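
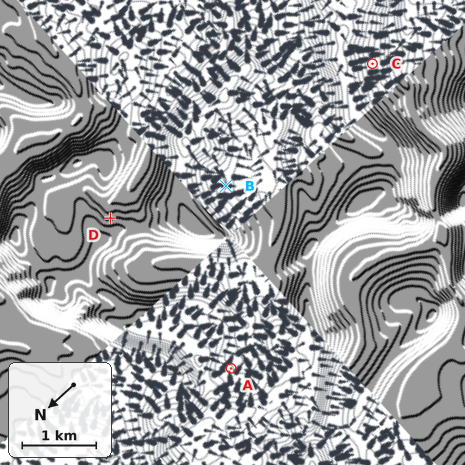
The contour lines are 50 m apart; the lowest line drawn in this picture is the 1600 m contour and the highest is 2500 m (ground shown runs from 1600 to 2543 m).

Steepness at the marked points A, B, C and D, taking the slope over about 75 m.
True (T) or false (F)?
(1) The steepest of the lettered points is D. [F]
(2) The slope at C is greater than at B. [T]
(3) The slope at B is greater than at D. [F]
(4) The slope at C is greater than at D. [T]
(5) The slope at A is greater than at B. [F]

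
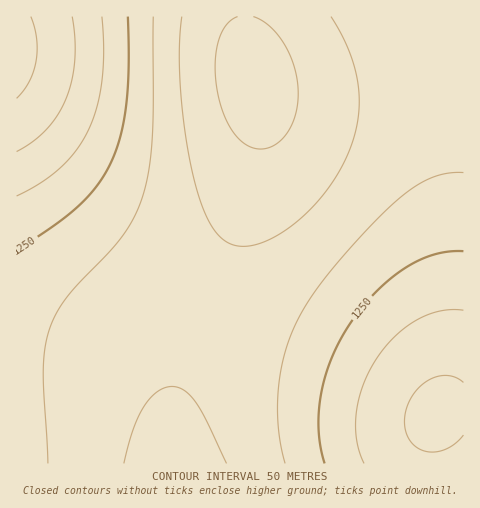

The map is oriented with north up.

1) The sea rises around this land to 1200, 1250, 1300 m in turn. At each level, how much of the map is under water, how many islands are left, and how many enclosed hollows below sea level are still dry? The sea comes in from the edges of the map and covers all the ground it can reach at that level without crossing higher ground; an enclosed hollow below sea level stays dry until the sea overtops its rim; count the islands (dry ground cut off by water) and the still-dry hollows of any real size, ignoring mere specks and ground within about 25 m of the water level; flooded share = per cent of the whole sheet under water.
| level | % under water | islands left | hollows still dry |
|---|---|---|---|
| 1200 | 60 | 0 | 0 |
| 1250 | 77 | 0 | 0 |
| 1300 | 87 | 0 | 0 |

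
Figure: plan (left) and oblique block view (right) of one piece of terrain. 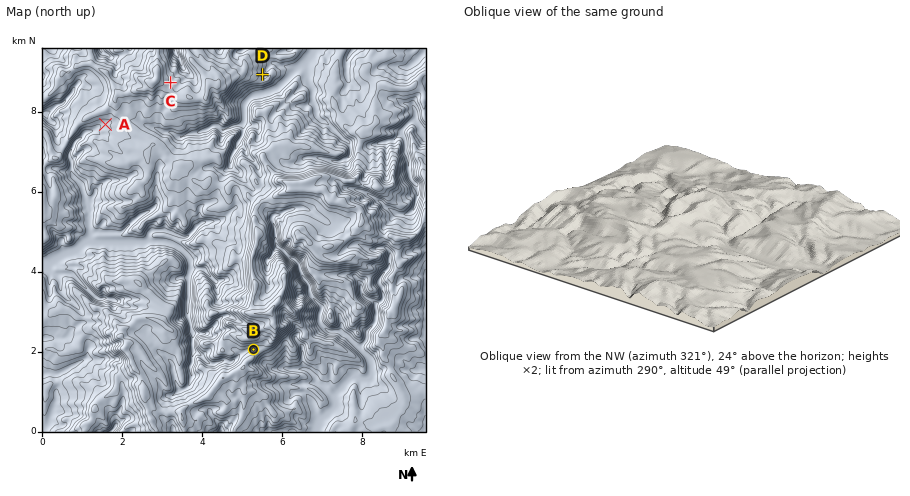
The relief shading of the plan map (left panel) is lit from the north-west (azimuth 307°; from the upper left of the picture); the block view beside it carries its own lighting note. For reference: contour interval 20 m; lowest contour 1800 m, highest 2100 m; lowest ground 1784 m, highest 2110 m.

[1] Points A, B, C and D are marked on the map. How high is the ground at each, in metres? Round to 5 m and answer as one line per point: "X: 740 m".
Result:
A: 1890 m
B: 1965 m
C: 1975 m
D: 1860 m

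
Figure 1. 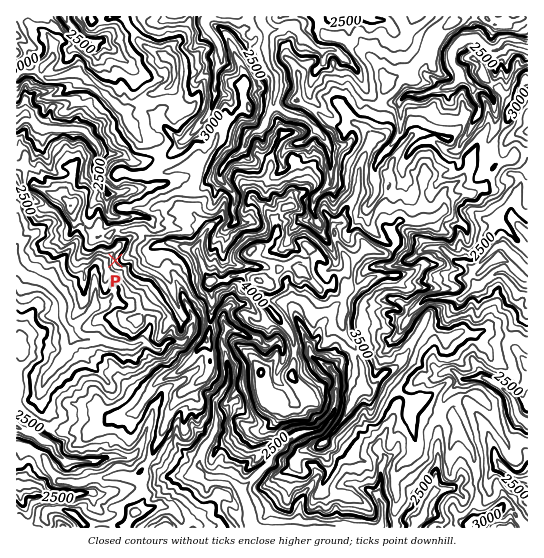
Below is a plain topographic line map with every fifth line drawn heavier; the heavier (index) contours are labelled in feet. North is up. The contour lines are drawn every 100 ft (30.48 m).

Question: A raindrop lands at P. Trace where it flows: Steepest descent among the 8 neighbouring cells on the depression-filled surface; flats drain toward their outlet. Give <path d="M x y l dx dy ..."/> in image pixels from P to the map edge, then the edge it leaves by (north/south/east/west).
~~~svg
<path d="M115 261l-10 0-10 8-1 2 0 36-21 22-3 0-4-4-4-7 0-13-4-10-11-10-8-4-6-2-4-2-3 0-5-6-4-1"/>
exit: west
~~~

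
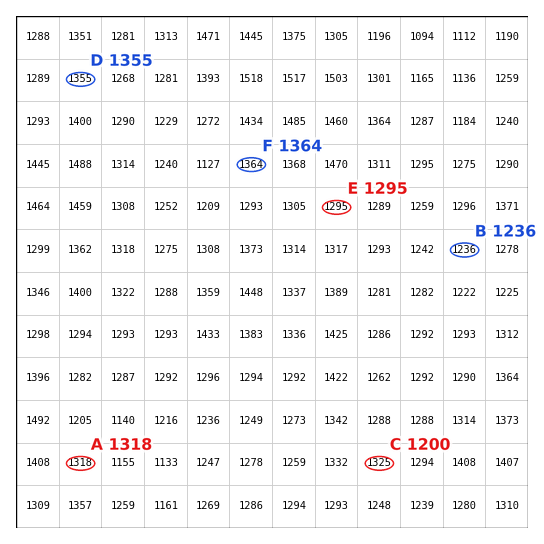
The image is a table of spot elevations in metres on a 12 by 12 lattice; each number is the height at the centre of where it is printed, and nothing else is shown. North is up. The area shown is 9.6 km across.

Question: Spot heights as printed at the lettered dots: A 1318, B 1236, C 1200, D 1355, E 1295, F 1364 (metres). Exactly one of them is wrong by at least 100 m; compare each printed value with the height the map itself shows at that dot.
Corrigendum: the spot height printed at C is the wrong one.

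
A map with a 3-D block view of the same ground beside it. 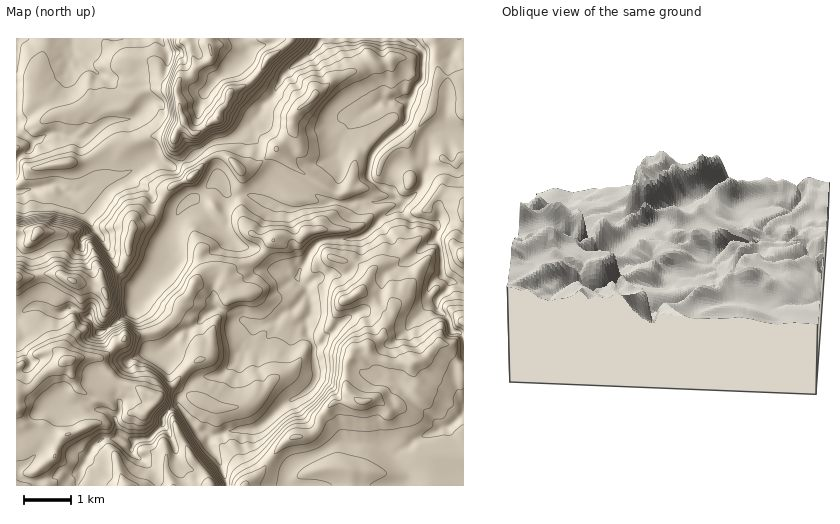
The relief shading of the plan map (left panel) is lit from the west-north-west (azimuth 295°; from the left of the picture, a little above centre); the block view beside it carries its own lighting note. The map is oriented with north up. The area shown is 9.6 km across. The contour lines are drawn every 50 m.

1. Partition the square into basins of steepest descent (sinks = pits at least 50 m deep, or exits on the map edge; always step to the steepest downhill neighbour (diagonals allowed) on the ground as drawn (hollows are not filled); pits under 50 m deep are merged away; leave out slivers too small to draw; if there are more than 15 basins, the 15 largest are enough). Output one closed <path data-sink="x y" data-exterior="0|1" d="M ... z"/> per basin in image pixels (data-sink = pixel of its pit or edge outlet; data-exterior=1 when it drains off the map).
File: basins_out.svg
<path data-sink="17 39" data-exterior="1" d="M207 38l-191 1 1 447 228 0 17-15 23-29 8-5 19-2 6-7 5-14 10-11 21-6 4 4 16-3 16 11 6-2 19-20 1-8-3-8 0-8 12-4 15-17 6 5 4 9 10 12 4 0-1-148-10 23-12-8-14-2-28 25-17 6-12 8-16-10-12-1-13-5-6-11-4-15-12 2-7 6-20-3-7 5-21-6-6-8-5-12-2-24 3-8 0-7-3-7-10-10-8-3-8 1-20 20-2-1-16-30 1-12 8-10-7-28 0-9 4-7 8-1 8-12 14-8 0-9z"/><path data-sink="337 39" data-exterior="1" d="M463 38l-171 0-5 7-19 13-18 24-20 11-4 11-6 6-4 10-21 14-12-11-7 10-1 12 17 31 17-18 8-3 12 3 10 10 3 7 0 7-3 8 3 29 6 11 7 5 18 5 7-5 20 3 7-6 12-2 4 15 6 11 13 5 12 1 16 10 12-8 17-6 28-25 14 2 12 8 11-24z"/><path data-sink="463 405" data-exterior="1" d="M441 342l-16 17-12 4 0 8 3 8-1 8-19 20-6 2-16-11-16 3-4-4-21 6-10 11-5 14-6 7-19 2-8 5-23 29-16 14 48 1 4-9 10-5 33-5 11 4 1 15 110 0 1-117-3-1-11-12-4-9z"/><path data-sink="242 58" data-exterior="0" d="M291 38l-83 0 3 20-14 8-8 12-8 1-4 7 4 26 5 14 9 8 21-14 4-10 6-6 4-11 20-11 18-24 19-13z"/>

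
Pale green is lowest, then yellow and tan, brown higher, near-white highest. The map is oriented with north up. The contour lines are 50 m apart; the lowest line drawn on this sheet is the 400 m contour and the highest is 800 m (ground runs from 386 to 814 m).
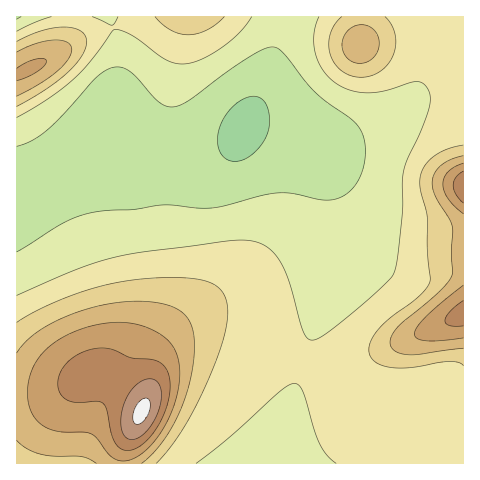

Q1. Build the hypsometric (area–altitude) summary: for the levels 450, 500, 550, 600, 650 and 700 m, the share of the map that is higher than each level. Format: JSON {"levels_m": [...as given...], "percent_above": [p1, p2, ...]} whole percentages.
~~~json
{"levels_m": [450, 500, 550, 600, 650, 700], "percent_above": [80, 55, 26, 17, 9, 4]}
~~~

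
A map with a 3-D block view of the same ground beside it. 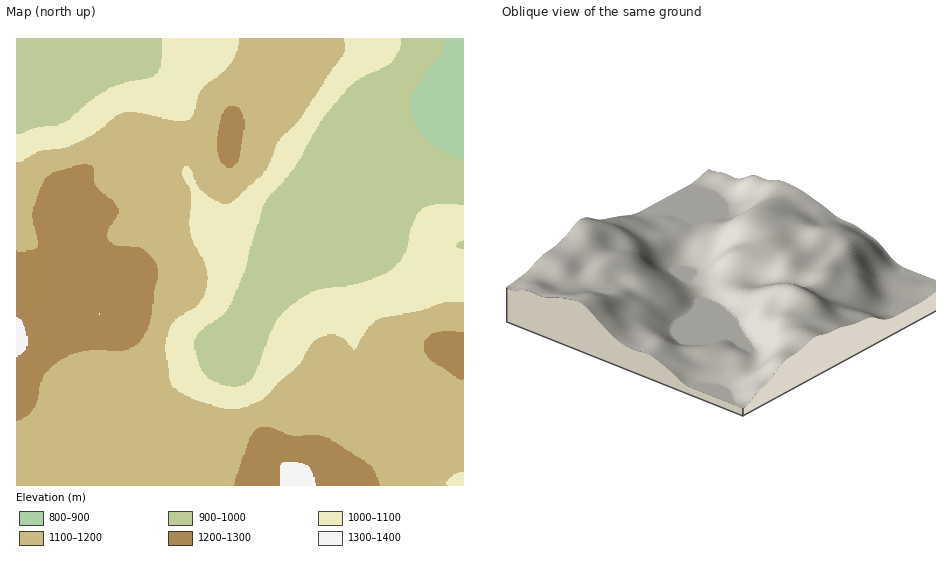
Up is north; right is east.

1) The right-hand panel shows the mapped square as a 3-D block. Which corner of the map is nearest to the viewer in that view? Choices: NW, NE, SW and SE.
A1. NE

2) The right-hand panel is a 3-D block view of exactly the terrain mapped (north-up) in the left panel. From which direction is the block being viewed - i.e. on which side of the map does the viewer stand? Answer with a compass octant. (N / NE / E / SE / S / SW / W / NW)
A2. NE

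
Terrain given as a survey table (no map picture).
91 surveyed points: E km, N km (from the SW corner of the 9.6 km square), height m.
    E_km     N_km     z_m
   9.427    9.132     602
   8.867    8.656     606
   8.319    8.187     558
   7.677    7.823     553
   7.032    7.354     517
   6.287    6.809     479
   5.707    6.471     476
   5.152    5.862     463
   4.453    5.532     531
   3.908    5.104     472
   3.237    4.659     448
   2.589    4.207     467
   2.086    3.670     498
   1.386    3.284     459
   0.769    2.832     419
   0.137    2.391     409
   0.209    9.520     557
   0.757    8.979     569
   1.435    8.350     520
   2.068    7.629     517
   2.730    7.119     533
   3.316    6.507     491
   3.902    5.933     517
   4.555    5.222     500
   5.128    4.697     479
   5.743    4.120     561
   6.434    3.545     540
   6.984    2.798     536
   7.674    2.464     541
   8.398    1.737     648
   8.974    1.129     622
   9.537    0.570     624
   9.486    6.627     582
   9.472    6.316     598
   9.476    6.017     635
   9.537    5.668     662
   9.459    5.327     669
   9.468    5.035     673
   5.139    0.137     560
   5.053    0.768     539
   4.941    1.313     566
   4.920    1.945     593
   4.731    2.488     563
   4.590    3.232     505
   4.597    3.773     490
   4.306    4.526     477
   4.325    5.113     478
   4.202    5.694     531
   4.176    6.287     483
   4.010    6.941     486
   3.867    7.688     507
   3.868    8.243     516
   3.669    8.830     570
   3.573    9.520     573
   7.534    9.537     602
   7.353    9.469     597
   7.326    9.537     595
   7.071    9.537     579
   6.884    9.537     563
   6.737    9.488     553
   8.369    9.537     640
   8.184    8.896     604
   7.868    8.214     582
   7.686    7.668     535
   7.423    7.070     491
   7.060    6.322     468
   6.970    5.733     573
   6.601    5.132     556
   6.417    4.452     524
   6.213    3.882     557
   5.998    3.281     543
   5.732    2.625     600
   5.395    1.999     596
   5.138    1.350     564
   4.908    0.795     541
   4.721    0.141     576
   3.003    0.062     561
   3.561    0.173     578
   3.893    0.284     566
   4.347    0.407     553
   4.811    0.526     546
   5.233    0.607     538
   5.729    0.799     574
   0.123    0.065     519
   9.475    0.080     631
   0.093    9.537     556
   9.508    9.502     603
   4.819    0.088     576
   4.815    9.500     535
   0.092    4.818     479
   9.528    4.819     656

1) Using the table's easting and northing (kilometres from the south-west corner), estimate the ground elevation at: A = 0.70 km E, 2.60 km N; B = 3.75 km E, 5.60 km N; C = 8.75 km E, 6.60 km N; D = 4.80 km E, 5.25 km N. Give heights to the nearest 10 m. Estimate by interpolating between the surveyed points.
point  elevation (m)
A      420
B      520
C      560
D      490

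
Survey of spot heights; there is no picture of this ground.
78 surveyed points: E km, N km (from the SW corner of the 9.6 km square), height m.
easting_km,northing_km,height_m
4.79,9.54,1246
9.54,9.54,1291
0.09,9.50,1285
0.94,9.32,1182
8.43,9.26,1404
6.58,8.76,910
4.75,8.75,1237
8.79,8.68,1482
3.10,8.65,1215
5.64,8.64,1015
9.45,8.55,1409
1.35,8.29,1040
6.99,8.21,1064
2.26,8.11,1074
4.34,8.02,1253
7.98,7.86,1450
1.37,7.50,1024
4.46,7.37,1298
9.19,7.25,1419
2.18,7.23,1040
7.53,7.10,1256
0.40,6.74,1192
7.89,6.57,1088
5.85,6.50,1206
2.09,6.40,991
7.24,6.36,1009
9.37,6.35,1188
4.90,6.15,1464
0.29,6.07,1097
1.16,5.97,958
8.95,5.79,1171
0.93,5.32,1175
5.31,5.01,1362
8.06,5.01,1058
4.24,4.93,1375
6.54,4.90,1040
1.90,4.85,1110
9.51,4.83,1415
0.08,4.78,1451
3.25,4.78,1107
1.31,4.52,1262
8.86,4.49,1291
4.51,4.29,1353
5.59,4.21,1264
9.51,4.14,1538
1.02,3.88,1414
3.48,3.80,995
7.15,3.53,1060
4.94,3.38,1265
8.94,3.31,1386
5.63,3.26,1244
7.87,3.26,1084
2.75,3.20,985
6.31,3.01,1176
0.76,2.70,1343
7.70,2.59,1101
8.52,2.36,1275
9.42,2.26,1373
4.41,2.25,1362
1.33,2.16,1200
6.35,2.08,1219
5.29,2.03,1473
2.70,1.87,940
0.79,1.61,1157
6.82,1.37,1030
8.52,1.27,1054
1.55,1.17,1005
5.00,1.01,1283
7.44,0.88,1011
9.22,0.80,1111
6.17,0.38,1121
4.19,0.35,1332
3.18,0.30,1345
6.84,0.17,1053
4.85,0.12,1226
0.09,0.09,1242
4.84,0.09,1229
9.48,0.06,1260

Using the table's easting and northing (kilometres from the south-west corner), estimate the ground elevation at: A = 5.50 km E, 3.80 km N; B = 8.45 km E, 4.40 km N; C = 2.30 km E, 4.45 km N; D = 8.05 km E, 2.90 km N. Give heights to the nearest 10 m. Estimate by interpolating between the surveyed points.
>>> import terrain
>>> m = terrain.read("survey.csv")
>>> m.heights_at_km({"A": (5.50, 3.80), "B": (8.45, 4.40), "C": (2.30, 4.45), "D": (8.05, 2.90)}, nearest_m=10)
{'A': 1240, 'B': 1130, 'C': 1020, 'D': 1170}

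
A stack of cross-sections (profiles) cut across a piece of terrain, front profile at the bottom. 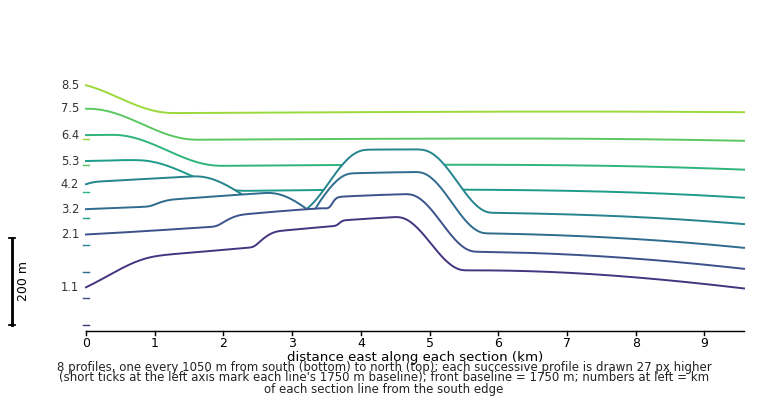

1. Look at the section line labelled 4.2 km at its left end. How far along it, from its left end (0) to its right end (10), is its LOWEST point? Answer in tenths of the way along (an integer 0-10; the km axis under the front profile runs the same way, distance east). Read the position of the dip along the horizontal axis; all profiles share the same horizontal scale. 10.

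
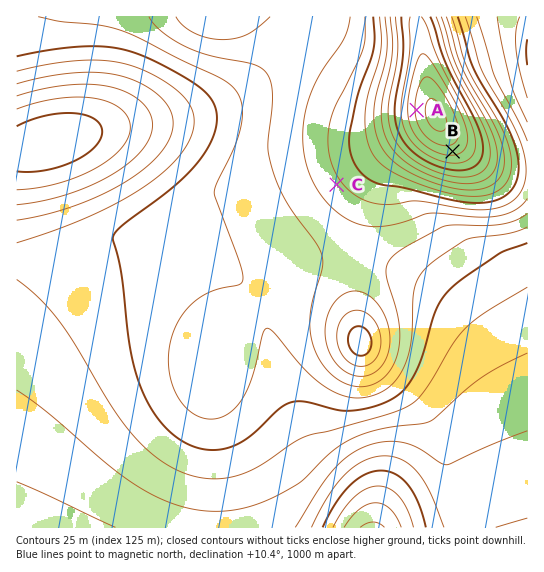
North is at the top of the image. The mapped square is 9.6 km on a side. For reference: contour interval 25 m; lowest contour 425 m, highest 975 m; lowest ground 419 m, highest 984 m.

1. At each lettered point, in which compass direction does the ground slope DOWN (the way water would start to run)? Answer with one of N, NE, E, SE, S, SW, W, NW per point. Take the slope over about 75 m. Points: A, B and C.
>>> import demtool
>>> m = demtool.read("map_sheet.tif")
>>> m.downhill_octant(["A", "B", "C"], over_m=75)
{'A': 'W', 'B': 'S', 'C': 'SW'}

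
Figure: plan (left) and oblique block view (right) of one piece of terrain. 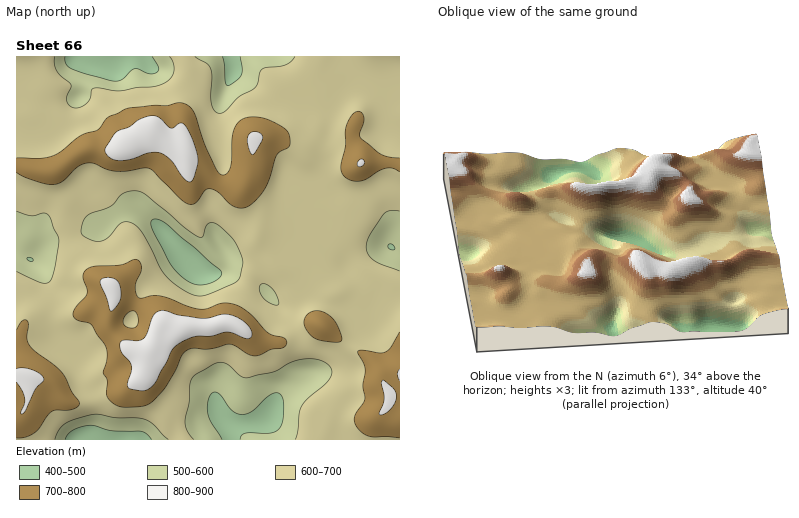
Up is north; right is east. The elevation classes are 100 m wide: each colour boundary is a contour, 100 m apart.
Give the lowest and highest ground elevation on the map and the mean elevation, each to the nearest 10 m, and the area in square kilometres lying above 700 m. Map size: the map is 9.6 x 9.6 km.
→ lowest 440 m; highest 850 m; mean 660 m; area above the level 23.6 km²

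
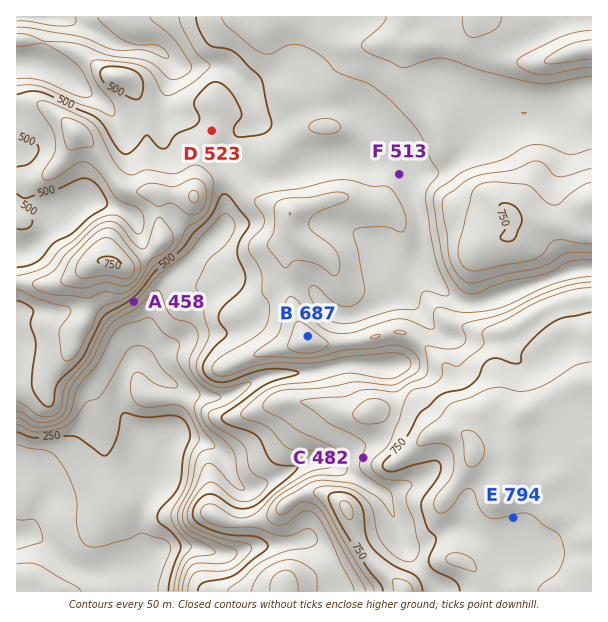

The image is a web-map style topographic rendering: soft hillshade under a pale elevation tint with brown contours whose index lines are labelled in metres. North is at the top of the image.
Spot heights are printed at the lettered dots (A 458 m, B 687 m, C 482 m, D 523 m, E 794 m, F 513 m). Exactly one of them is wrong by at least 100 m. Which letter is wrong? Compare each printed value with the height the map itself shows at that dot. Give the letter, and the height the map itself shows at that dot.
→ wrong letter C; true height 657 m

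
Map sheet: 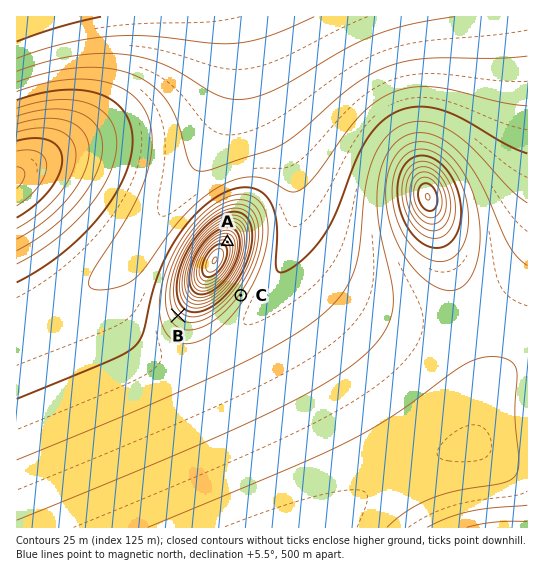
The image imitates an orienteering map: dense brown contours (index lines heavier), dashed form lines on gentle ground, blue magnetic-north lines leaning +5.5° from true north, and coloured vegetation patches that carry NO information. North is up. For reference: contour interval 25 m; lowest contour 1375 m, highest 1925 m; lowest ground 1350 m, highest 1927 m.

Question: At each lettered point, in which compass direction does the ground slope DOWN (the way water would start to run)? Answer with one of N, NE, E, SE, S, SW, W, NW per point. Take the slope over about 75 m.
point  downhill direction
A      NE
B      SW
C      SE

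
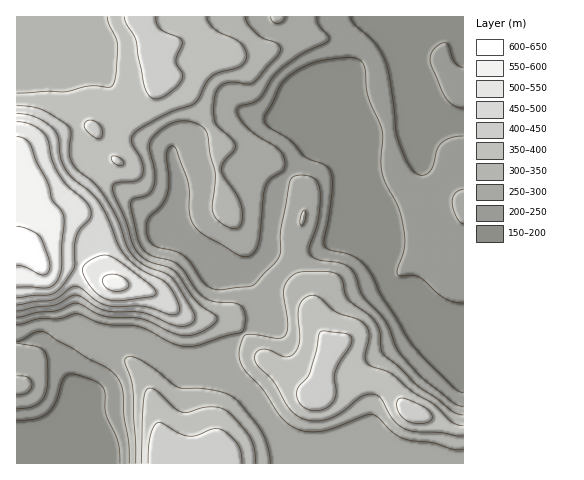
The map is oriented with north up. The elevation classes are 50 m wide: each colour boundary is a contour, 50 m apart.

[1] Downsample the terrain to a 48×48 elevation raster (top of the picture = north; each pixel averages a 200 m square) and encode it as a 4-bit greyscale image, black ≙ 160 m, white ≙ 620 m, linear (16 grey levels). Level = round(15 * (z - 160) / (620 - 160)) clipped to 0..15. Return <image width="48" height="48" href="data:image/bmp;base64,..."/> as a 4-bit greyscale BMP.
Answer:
<image width="48" height="48" href="data:image/bmp;base64,Qk32BAAAAAAAAHYAAAAoAAAAMAAAADAAAAABAAQAAAAAAIAEAAATCwAAEwsAABAAAAAAAAAAAAAAABEREQAiIiIAMzMzAERERABVVVUAZmZmAHd3dwCIiIgAmZmZAKqqqgC7u7sAzMzMAN3d3QDu7u4A////ABEREREREkaJmYiIiIZURERERERERERERBEREREREkaJmYiIiHZURERERERERERERREREREREkaJmIiIiHZURERERERERFVVVhEREREREkaIiHiIh2VEREVUREREVmZmZhERERERI0Z4d3d3dmVERWZmVURFZ4iHZiIhERERI0Z3dmZ3ZlREVnd3ZlVWeJiGVEMyERERI0Z3ZmZmVURFZ4iId2ZmeIdlM1RCERERI0ZmVVVVVERFZ4iIh3Znd3ZDIlVDIRESI1ZlVERERERWd4iIh3d3dlQyEVRDIREiNFVVREREREVmd4iIh3d3ZUMhEURDIiIzRFVURERERFZ3d3iIh3ZmVDIRETMzIjM0RFRERERERFZ3ZniIiHZVQyERETMzMzNERERERERERFZmVmeIiHZUMhERETMzMzRERERFVmZVRFVVVWeIiHdUMhEREUMzRERERERWd3dmVVRERWeIh3ZUIREREWVUVERVZmZ4mYd2ZVQzRWd3d2VDIREREYd3ZVZ4iIiaqYdmVUQzRWd2ZlQyEREREaqpl3iau7u7qXZUREM0RWdmVUMhEREREczMuZq83cy7qGVDMzM0RWZmVDIhERERIt3ty6vN3cu6l1QzMzM0RVVVVDIRERESIu7u3LvM3LqYdkMzMzMzRFVVRDIREREiIu/+3LvMy5hmVDMzMzMzNEQzMyERERIiIv/+3Lu7uoZEMzMzMzMzNEMiIRERESIiI//u3LqqqGQzMzMzM0MzNEMhERERESIiI/7u3LuqmGQzMzMzREMzNEMhERERESIiM+7u3Mu6l1MzMzNEVUQzNEQhERERESIiM+7t3Mu6hlMzMzRFVUQzNFQxERERESIiM93d3MupdkQzMzRFVUQzNEQyEREREiIjM93d3LuoZVRDMzRFVUQzM0QyEREREiIjM93dy6mHZlVUMzRFVEQzM0QyERERIiIiM93dyph3d2ZUMzRFVEQzMzMyERERIiIiI93cuYd3eHZUMzRFVERDMzIhERESIhESIt3cqHd4iHZTMzRFVEREMiERERESIhESIt3LqHd4h3ZDM0RVVURDMhERERERIRESIt3LqHeId2VEM0RVVUQzIRERERERIQARIsy6mIiId2ZURERVVEMiEREREREREQABEbupiIiId3ZlVEVVRDIREREREREREQAAEamYd3h3d3d3ZlVUQzIRERERERESEQAAEYh3d3d3d3eHd2ZUQzMhEREREREiEQABEWZmZnd2ZneIh3ZUREQyEREREREiEAARImZmZmZmZ3iIiHdlREQyEREREREiEAARImZmZmZmZ3iIiId2VVVDIREREREiEAEREVVVVVVmZ3iIiId3dmVUMhEREREhEAEREVVVVVVWZ3iIiIh3d2ZVQzIhERIhEAEREVVVVVVWZ3iIiIh3d2VVRDMyIiIRAAEREVVVVVVWZ4iIiId3dmVVREMzMiIRAAEREVVVVVVmZ4iIh3d2ZVVEREMzIiEQAAAREVVVVVVmeImId3dmVVRFVEMyIhEAAAAREQ=="/>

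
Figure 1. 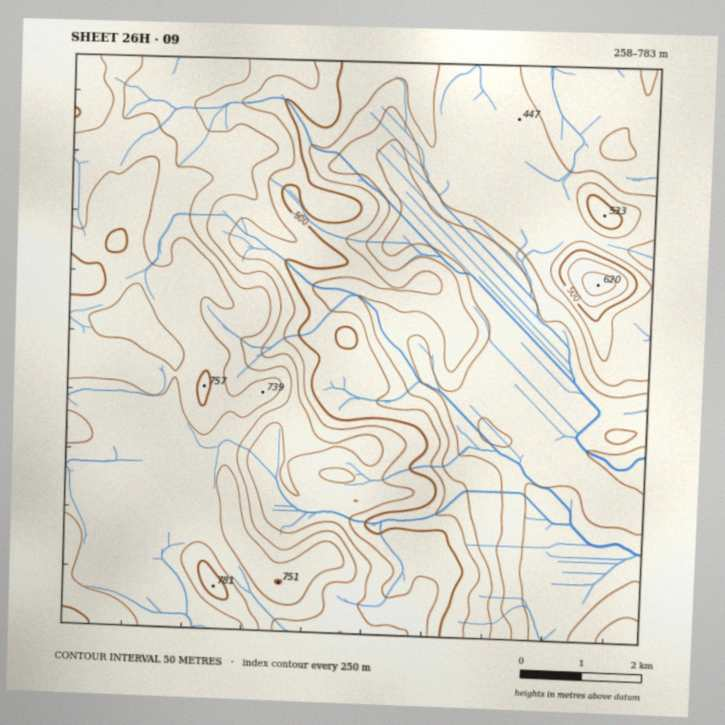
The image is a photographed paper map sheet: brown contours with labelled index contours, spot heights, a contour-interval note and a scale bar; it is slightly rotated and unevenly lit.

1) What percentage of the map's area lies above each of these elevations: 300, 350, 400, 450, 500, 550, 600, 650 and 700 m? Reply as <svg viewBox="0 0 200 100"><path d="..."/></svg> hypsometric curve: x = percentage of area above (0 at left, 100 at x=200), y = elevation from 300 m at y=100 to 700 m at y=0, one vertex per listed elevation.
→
<svg viewBox="0 0 200 100"><path d="M191 100l-24-12-20-13-27-13-16-12-14-12-16-13-15-13-35-12"/></svg>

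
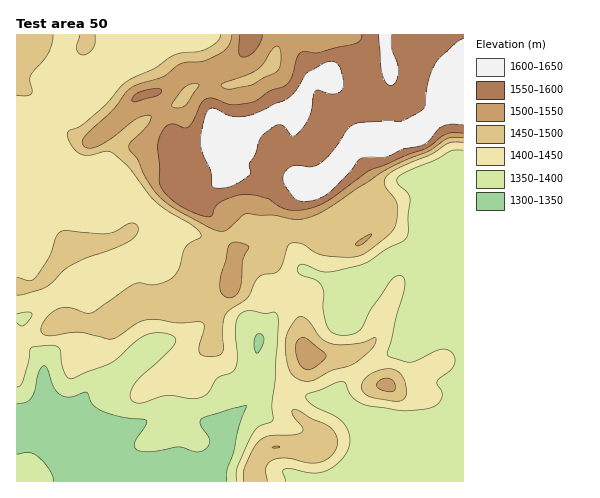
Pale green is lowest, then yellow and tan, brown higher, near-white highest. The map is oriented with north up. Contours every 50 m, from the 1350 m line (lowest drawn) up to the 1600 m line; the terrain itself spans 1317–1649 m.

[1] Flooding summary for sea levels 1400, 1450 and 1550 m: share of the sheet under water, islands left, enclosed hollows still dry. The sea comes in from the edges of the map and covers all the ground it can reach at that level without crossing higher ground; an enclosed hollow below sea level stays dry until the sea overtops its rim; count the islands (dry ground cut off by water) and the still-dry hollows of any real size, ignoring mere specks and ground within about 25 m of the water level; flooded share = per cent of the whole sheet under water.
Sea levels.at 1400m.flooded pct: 29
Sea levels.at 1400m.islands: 0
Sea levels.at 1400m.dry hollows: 0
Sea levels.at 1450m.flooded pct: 57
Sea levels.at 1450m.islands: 2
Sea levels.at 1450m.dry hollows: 0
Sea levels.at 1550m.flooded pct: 82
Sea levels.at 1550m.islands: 0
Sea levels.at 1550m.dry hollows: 0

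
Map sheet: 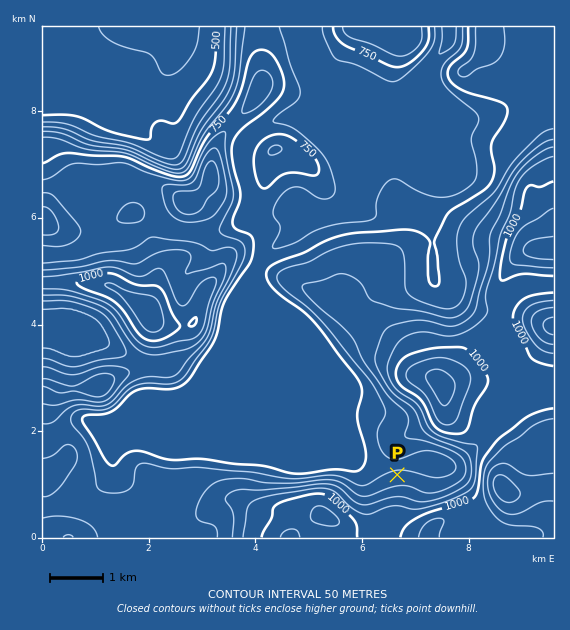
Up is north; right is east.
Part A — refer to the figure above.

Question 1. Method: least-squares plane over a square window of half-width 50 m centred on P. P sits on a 9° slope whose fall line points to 352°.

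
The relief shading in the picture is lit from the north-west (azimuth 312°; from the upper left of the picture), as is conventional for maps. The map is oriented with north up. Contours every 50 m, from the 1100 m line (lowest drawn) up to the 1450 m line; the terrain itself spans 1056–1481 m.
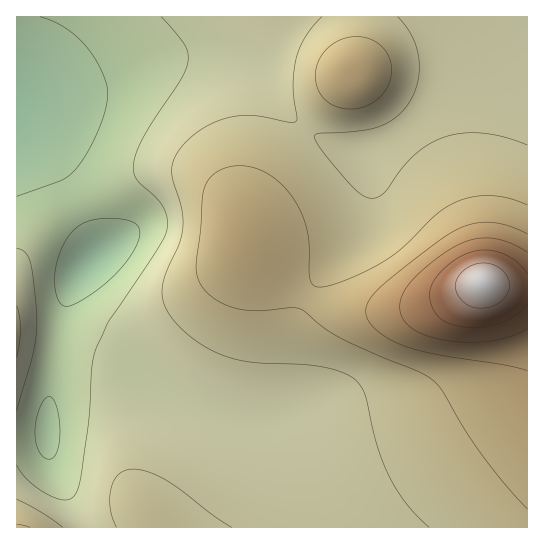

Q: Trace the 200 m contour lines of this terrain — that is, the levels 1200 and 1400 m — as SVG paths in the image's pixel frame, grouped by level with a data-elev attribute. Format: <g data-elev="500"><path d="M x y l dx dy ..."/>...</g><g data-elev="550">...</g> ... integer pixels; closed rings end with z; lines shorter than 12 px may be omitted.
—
<g data-elev="1200"><path d="M63 527l-21-14-25-14"/><path d="M232 527l-18-11-47-35-18-9-15-3-7 1-6 3-6 5-3 8-2 11 0 10 6 20"/><path d="M17 357l4-28-1-12-3-11"/><path d="M527 145l-20-7-20-4-18-1-18 2-17 6-17 12-15 15-16 23-7 5-5 2-7 0-13-10-32-38-6-9-1-6 4-2 34-1 25-5 17-9 13-13 6-11 3-11 2-12 0-12-3-12-4-10-6-11-8-9"/><path d="M322 17l-17 20-9 21-3 25 4 35-2 4-6 0-38-7-13 1-12 2-15 6-13 8-12 10-9 12-4 9-1 11 10 35 1 18-4 16-15 36-2 11 1 9 6 15 13 15 17 14 20 11 15 5 17 3 51 2 21 3 20 6 12 6 6 7 4 9 12 50 12 32 17 26 23 24"/></g><g data-elev="1400"><path d="M527 274l-10-12-13-8-14-4-15 1-16 6-15 12-11 13-3 13 3 14 7 9 11 6 15 3 19 0 18-5 14-8 10-11"/></g>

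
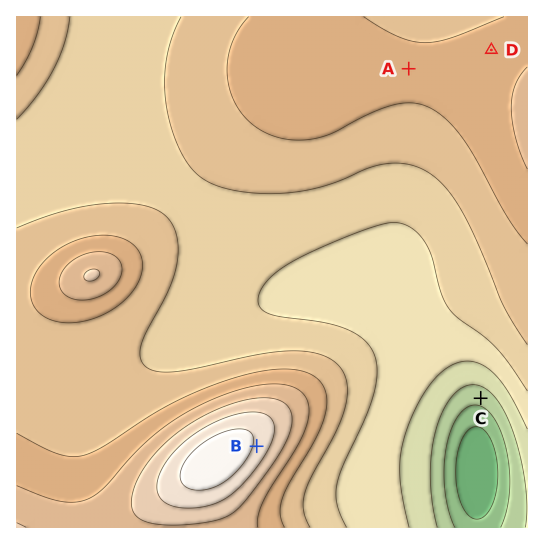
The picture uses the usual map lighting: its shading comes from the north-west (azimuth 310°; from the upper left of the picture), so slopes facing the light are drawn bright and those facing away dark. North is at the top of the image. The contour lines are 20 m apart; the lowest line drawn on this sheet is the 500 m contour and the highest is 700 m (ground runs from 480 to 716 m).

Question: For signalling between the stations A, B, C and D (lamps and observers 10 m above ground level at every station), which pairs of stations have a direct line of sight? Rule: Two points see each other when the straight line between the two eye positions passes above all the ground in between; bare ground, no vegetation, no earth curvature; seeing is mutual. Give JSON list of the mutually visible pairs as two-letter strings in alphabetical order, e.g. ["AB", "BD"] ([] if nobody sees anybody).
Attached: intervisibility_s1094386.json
["AB", "AD", "BC", "BD"]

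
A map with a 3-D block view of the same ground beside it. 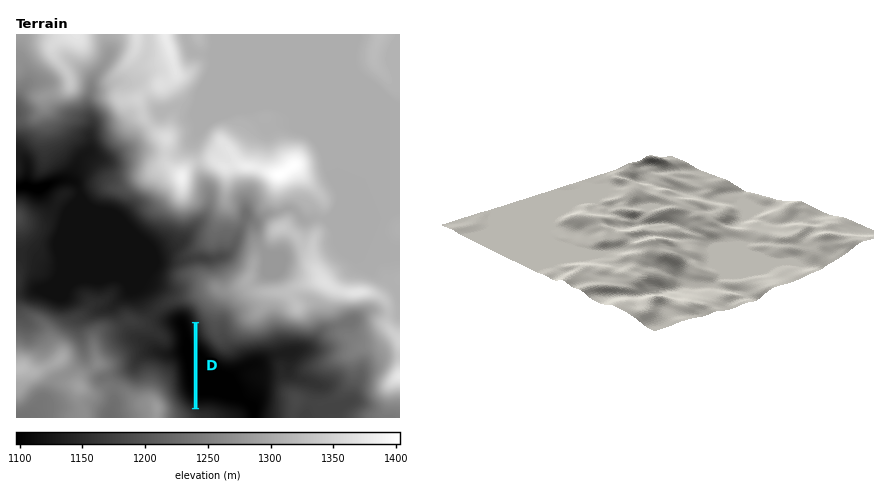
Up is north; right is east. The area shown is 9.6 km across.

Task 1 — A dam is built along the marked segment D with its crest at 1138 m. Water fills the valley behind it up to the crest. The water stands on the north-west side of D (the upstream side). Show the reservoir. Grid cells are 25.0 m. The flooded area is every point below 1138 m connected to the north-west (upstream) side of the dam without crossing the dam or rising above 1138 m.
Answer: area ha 134.9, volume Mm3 32.4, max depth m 39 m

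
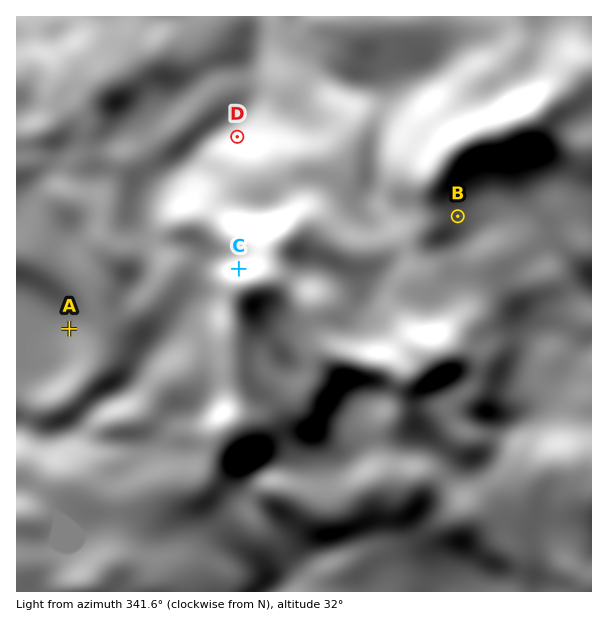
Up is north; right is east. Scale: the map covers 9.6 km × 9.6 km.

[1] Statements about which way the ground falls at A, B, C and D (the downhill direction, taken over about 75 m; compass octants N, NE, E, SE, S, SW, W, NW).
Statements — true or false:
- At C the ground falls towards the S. false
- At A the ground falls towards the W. true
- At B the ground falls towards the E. true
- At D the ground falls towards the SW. false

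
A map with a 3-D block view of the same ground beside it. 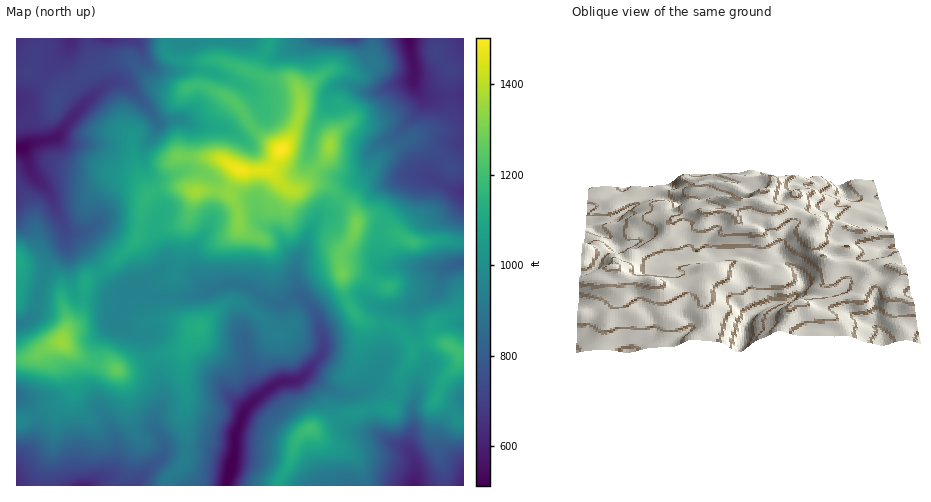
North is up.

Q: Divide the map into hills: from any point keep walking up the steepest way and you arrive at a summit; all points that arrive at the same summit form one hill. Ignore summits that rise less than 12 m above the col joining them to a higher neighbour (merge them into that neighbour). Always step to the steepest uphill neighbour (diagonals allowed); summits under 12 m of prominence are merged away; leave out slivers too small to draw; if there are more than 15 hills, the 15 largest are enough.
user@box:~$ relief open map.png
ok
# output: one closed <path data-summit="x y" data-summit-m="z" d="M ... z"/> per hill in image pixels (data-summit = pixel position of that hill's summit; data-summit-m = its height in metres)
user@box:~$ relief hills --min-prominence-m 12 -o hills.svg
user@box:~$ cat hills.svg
<path data-summit="280 149" data-summit-m="458" d="M409 38l-392 0-1 109 7 1 8 25 19 21 15 37 20 16 28 39 12 6 7 0 8-2 0-4 19-14 8-12-11-30 2-12 4-4 0-7-15-34 8 5 9 0 14-5 7-5 5-31 0-9-4-7 10 5 29 2 20 13 14 14 19 13 9 3 12-1 7-9 9-34 11-18 2-12 5-9 7-3 9 0 15 7 13 0 21-8 13-3 3-3 0-15z"/><path data-summit="62 342" data-summit-m="413" d="M67 233l-3 13-18 19-12 49-8 8-10 2 0 73 8 3 7 7 6 13 0 13-3 9-18 22 1 22 73 0 9-7 10-3 4-5 3-10 0-19-6-16-17-33-2-16 5-20 2-14 7-12 8-8 13-25 4-5-17-7-28-39z"/><path data-summit="199 327" data-summit-m="343" d="M235 283l-11 1-27 11-31 3-12 0-13-8-5 0-10 8-11 18 1 6 8 6 22 8 4 23 12 30 0 11-8 20 0 6 9 14 2 13 3-2 34 1 14 2 17 7 2-27 7-19 5-8 13-11-8-17-7-32-1-18 3-8 19-22-16-11z"/><path data-summit="241 170" data-summit-m="453" d="M421 94l1 10-7 10-19 21-22 13-2 4 0 14-2 4-13 9-28-3-7-4-14-16-3 7-6 7-15 0-19-11-33-28-7-3-29-2-8-4-2 1 4 5 0 9-4 16 0 13-2 3 18 3 21 14 30 14 3 4 3 17 21 14 15 22 2 6 20-45 16-10 22-24 14-10 10 0 12 4 14-2 27 1 0-7 8-11 13-11 11-3 0-49-39 0z"/><path data-summit="311 428" data-summit-m="365" d="M307 374l-12 7-12 0-6 2-30 24-12 27-1 21-8 30 187 1 3-19-4-13-6-5-27-13-21-2-10-4-6-8-5-11 0-18z"/><path data-summit="452 347" data-summit-m="366" d="M463 263l-9 1-9 5-8 22-7 6-19 9-18 3-3 3-4 18-1 25-17 30 8 1 22 9 15 10 1 21-5 24 7 17-2 19 50-1 0-17-22-16-4-10 7-21 19-17z"/><path data-summit="356 225" data-summit-m="396" d="M379 174l-10 0-14 10-22 24-16 10-20 42-2 14 6 21 11 13 6 10 7-7 23-12 15-2 5 3 0-9 5-11 8-10 5-2-6-3-2-5 0-23 4-15 13-18 11-21 5-5 10-2-16 0-14 2z"/><path data-summit="117 370" data-summit-m="386" d="M115 319l-17 24-7 43 22 46 3 10 0 19-6 13-11 5-8 7 45 0 7-12 21-21-1-13-9-14 0-6 8-20 0-11-12-30-4-23-22-8z"/><path data-summit="329 146" data-summit-m="415" d="M413 79l-36 13-13 0-15-7-9 0-7 3-5 9-2 12-7 9-7 16-3 18 1 8 12 12 11 5 24 2 7-3 8-10-1-8 3-10 22-13 25-29 1-9-8-13z"/><path data-summit="412 242" data-summit-m="360" d="M430 176l-19 2-8 9-8 17-10 13-7 20 0 23 4 7 9 1 16-2 9 2 30 0 18-5 0-70-15-6z"/><path data-summit="196 191" data-summit-m="417" d="M195 170l-10 0-21 8-9 0-6-3 13 32 0 7-4 4-2 12 11 28-6 13-21 15 4 6 7 5 15 1 26-2 15-5-14-23-1-11 20-39 4-36-5-5z"/><path data-summit="20 263" data-summit-m="335" d="M22 148l-6 0 1 176 9-2 8-8 12-49 18-19 2-8-1-9-8-15-4-13-5-11-17-17z"/><path data-summit="435 53" data-summit-m="217" d="M463 38l-54 1 5 24 0 21 9 11 41 0z"/>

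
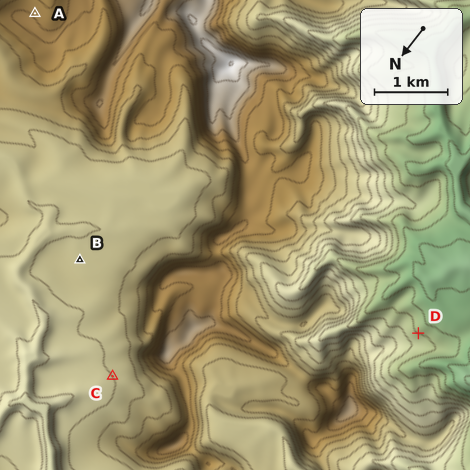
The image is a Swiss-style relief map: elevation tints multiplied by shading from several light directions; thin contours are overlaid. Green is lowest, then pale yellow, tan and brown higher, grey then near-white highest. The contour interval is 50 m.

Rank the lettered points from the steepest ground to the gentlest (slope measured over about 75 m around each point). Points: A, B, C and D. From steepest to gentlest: D A C B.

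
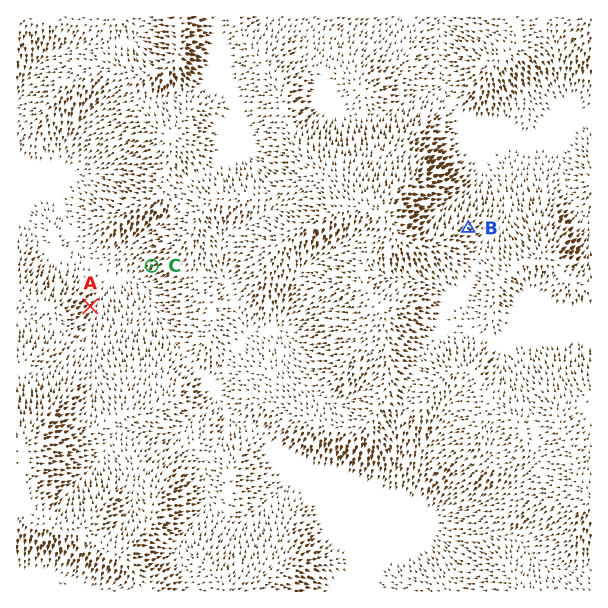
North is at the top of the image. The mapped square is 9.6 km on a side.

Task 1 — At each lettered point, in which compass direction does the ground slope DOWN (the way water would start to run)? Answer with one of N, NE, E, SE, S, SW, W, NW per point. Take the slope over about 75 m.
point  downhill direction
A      NE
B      NE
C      SW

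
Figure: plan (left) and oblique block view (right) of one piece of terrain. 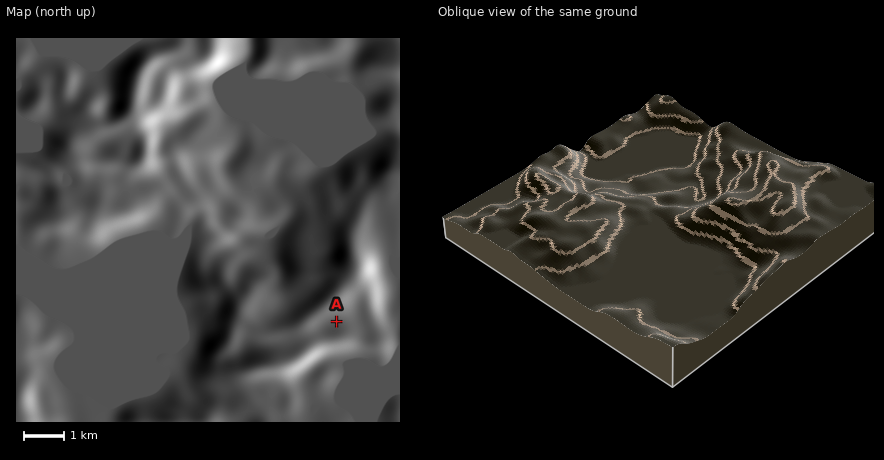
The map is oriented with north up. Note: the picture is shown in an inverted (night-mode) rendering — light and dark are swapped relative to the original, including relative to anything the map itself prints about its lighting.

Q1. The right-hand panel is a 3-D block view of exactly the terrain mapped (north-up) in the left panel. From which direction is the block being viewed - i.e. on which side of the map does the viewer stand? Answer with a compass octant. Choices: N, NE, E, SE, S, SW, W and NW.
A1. SW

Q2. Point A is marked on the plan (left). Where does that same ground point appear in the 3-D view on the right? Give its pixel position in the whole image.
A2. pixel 789 173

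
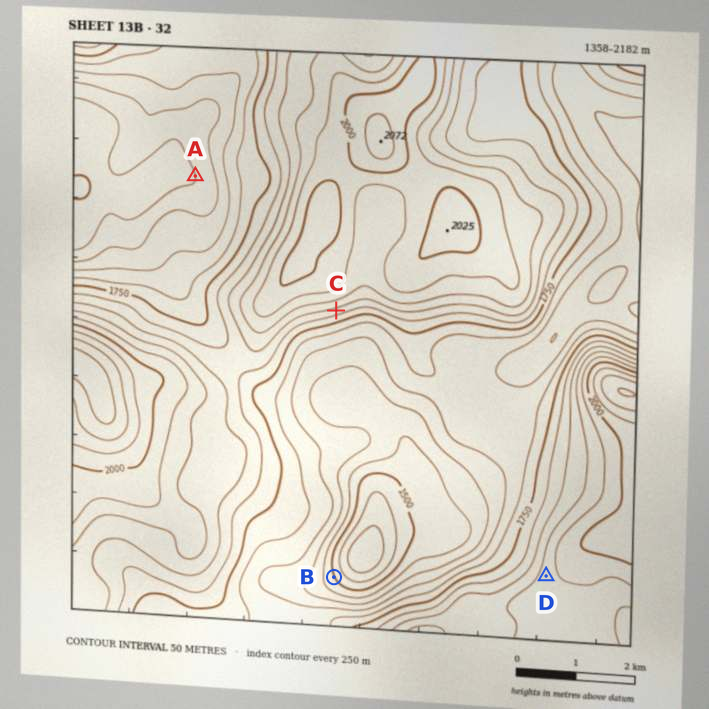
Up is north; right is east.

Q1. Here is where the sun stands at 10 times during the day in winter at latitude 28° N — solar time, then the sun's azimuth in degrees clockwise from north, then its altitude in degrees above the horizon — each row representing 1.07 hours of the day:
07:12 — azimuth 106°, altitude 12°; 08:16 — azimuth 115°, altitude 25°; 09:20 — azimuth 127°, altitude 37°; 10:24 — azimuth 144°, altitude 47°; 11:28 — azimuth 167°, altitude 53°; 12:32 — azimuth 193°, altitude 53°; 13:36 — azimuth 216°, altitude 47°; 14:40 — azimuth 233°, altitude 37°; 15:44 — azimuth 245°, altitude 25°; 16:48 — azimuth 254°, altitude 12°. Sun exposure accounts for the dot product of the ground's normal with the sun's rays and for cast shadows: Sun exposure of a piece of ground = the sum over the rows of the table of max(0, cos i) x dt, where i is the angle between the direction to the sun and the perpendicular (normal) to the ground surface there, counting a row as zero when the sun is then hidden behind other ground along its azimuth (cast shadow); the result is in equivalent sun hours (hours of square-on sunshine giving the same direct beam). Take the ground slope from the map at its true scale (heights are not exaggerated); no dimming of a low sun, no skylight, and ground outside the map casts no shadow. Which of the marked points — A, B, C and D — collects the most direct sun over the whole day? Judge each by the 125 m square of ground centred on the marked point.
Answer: C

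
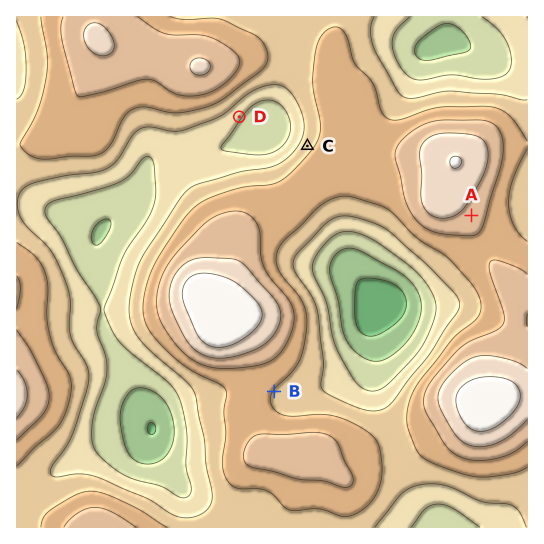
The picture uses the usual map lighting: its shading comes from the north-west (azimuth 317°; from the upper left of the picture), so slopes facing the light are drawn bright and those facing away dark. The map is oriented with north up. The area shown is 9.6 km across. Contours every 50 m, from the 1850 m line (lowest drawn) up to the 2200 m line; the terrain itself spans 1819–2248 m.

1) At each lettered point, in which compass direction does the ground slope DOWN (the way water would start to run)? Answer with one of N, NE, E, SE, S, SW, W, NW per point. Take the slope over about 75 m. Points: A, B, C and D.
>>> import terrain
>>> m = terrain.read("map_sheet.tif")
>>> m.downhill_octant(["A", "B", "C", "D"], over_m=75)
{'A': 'SE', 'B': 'SE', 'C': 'NW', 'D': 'SE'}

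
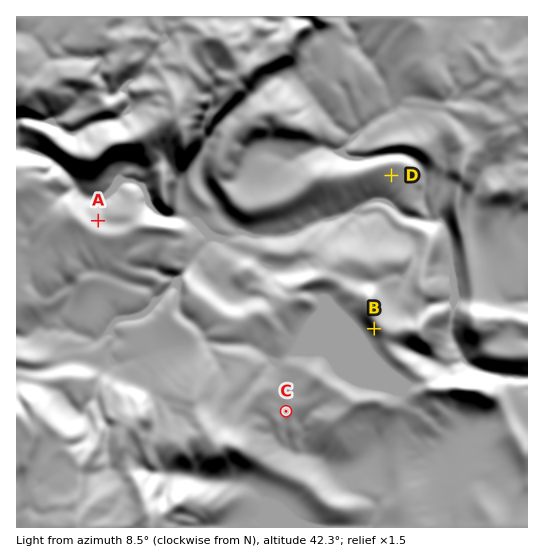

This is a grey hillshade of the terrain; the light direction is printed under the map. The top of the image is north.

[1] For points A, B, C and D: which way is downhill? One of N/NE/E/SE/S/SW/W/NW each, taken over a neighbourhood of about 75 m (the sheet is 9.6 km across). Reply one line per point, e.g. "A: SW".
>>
A: NE
B: SW
C: SW
D: S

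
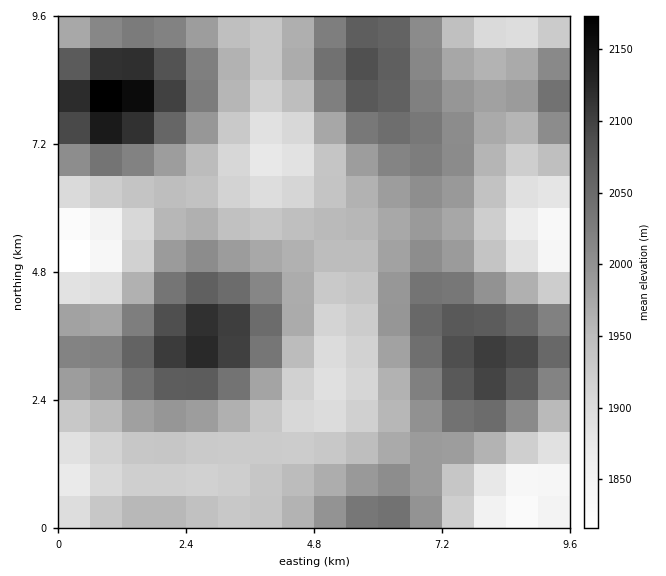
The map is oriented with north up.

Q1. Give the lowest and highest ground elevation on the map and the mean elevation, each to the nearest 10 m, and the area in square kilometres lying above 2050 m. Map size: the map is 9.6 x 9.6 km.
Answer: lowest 1800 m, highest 2180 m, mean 1980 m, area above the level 15.3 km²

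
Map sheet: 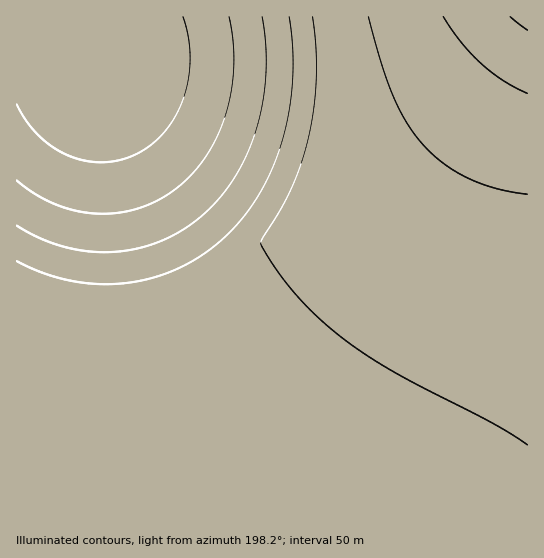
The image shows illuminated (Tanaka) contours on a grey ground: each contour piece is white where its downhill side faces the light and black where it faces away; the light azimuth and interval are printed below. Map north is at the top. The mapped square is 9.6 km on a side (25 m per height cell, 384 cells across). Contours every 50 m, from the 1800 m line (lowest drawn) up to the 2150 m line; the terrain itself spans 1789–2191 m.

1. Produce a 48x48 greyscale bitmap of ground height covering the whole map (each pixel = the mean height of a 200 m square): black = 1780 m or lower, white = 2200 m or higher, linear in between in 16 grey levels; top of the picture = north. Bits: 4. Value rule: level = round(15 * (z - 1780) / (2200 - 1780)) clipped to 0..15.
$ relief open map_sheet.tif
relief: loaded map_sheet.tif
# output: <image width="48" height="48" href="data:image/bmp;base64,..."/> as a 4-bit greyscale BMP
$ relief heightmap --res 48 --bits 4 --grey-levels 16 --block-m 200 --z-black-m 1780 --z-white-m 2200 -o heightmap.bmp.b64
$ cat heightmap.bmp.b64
<image width="48" height="48" href="data:image/bmp;base64,Qk32BAAAAAAAAHYAAAAoAAAAMAAAADAAAAABAAQAAAAAAIAEAAATCwAAEwsAABAAAAAAAAAAAAAAABEREQAiIiIAMzMzAERERABVVVUAZmZmAHd3dwCIiIgAmZmZAKqqqgC7u7sAzMzMAN3d3QDu7u4A////AHd3d3d3d3d3d3d3d3d3d3ZmZmZmZmZmZnd3d3d3d3d3d3d3d3d3d3ZmZmZmZmZmZnd3d3d3d3d3d3d3d3d3d2ZmZmZmZmZmZnd3d3d3d3d3d3d3d3d3d2ZmZmZmZmZmZnd3d3d3d3d3d3d3d3d3dmZmZmZmZmZmZnd3d3d3d3d3d3d3d3d3ZmZmZmZmZmZmZnd3d3d3d3d3d3d3d3d2ZmZmZmZmZmZmZnd3d3d3d3d3d3d3d3dmZmZmZmZmZmZmZnd3d3d3d3d3d3d3d3dmZmZmZmZmZmZmZnd3d3d3d3d3d3d3d3ZmZmZmZmZmZmZmZnd3d3d3d3d3d3d3d2ZmZmZmZmZmZmZmZnd3d3d3d3d3d3d3dmZmZmZmZmZmZmZmZnd3d3d3d3d3d3d3ZmZmZmZmZmZmZmZmZnd3d3d3d3d3d3d3ZmZmZmZmZmZmZmZmZnd3d3d3d3d3d3d2ZmZmZmZmZmZmZmZmZnd3d3d3d3d3d3dmZmZmZmZmZmZmZmZmZnd3d3d3d3d3d3dmZmZmZmZmZmZmZmZmZnd3d3d3d3d3d3ZmZmZmZmZmZmZmZmZmZnd3d3d3d3d3d2ZmZmZmZmZmZmZmZmZmZnd3d3d3d3d3d2ZmZmZmZmZmZmZmZmZmZnd3d3d3d3d3dmZmZmZmZmZmZmZmZmZmVXd3d3d3d3d3dmZmZmZmZmZmZmZmZVVVVXd3d4iIh3d3dmZmZmZmZmZmZmZlVVVVVXeIiIiIiIiHd2ZmZmZmZmZmZlVVVVVVVYiImZmZmZiIh3ZmZmZmZmZmZVVVVVVVVYmZmZmZmZmYiHd2ZmZmZmZlVVVVVVVVVZmaqqqqqqmZmIh3ZmZmZmZVVVVVVVVVVZqqqqq6qqqpmYiHZmZmZmVVVVVVVVVVVaqru7u7u7qqqZiHdmZmZlVVVVVVVVVVVau7u7u7u7u6qpmId2ZmZlVVVVVVVVVVVbu7zMzMzLu7qqmYh3ZmZVVVVVVVVVVERLvMzMzMzMy7uqqZh3ZmVVVVVVVVVERERMzMzd3d3MzMu6qpiHdmVVVVVVVVRERERMzN3d3d3dzMy7qpmHdmVVVVVVVERERERMzd3d3d3d3My7uqmIdmVVVVVVRERERERM3d3e7u3d3czLuqmYd2VVVVVURERERERN3d7u7u7t3dzMu6mYh2VVVVVUREREREQ93e7u7u7u3d3Mu6qYh2VVVVVEREREQzM93u7u7u7u7d3Mu6qZh2VVVVVEREREMzM97u7u7u7u7d3My7qZh2ZVVVRERERDMzM97u7u7u7u7t3cy7qZh3ZVVVREREQzMzM+7u7v//7u7t3cy7qph3ZVVVREREMzMzIu7u7///7u7t3cy7qph3ZVVURERDMzMyIu7u7////u7t3cy7qph3ZVVURERDMzMiIu7u7////u7t3cy7qph3ZVVUREQzMzIiIe7u7////u7t3cy7qph3ZVVUREMzMyIiEe7u7///7u7t3cy7qph2ZVVEREMzMiIhEe7u7u/+7u7t3cy7qZh2ZVVEREMzIiIREQ=="/>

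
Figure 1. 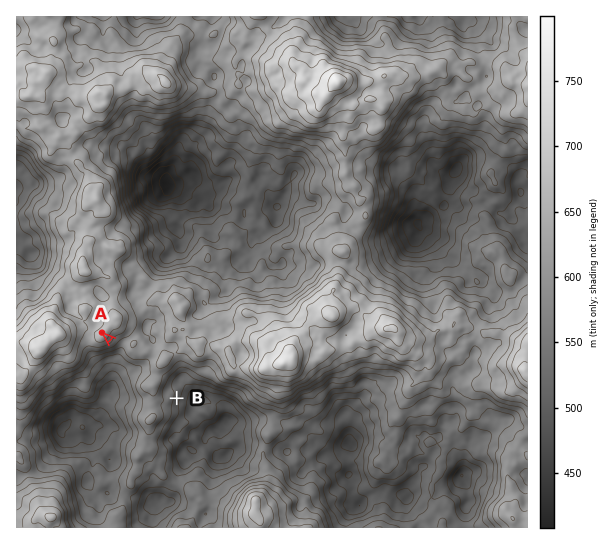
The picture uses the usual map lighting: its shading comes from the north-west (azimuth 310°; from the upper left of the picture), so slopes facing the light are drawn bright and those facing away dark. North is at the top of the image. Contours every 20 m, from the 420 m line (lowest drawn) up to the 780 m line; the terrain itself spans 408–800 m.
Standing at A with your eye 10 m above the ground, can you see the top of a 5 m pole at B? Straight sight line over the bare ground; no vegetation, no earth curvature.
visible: false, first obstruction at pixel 151 375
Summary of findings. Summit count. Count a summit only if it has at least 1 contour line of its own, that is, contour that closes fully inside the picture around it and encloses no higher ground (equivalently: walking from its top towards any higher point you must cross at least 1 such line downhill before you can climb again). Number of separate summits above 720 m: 6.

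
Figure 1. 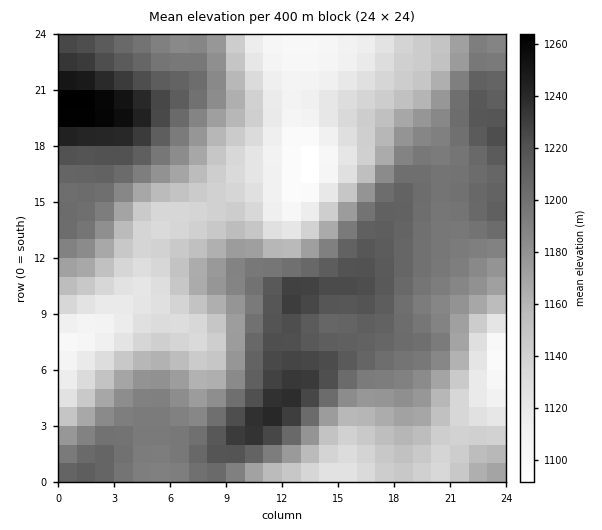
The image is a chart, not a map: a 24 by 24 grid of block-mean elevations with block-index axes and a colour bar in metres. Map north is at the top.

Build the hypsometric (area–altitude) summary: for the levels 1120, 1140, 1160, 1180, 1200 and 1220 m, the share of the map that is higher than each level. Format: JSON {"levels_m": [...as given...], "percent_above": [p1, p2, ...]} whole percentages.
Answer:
{"levels_m": [1120, 1140, 1160, 1180, 1200, 1220], "percent_above": [89, 76, 62, 50, 30, 11]}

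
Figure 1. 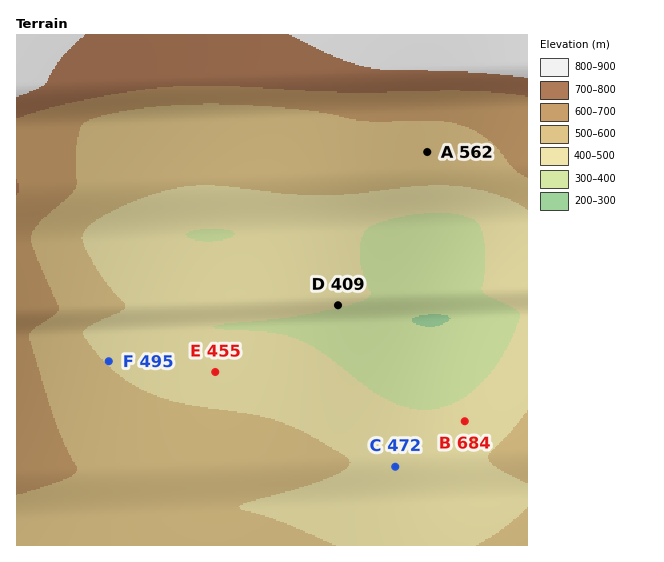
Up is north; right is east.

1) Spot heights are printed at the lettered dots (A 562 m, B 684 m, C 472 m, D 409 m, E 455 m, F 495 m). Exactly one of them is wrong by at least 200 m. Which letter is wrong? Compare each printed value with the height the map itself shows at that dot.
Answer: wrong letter B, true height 434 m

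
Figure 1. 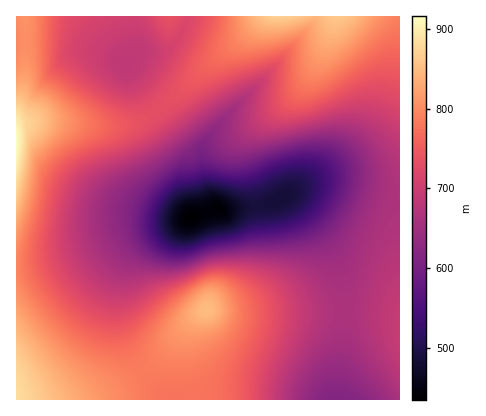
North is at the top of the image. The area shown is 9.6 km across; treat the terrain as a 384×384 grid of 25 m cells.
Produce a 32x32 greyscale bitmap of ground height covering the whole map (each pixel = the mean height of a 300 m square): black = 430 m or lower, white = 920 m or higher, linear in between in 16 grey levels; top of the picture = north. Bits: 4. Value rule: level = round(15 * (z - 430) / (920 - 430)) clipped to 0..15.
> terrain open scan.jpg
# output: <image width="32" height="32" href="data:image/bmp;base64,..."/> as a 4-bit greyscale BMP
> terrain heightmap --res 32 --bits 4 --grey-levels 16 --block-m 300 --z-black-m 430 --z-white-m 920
<image width="32" height="32" href="data:image/bmp;base64,Qk12AgAAAAAAAHYAAAAoAAAAIAAAACAAAAABAAQAAAAAAAACAAATCwAAEwsAABAAAAAAAAAAAAAAABEREQAiIiIAMzMzAERERABVVVUAZmZmAHd3dwCIiIgAmZmZAKqqqgC7u7sAzMzMAN3d3QDu7u4A////AO3dzMy7u7u7uqmYd2ZmZnft3czLu7u7u7qpmIdmZmd33dzMu7u7u7u6qpiHdmZ3eN3My7u7u7u7u6qZiHd3d3jczLu6qru7u7uqmYh3d3eI3Mu6qqqrvMzLuqmYh3d3iMy7qqmaq7zMzLqpmId3eIjLuqmZmZq7zdy6qZiHd3iIu6qZmIiZq8zMuqmYh3d3iLupmYiIiJmry6qZiId3d4i6qZiHd3d4iaqZmIh3d3eIupmId3dmVWeIiId3d3d3eLqZiHdmVUNEVWZmZmZnd3e6mYh3ZlQyIjNERVVWZnd3yqmHdmZTIQERIzM0RWZ3d8uph3ZmUyEAARIiIzRWZ3fLqYh3ZlQxERESIiI0VWd326mId2ZVQyIiIiIiI0Vnd9yqmId2ZVRDNEQzIjNFZnfsupmIh3ZlVVVVRDM0RWZ37LuqmZiHdmVmZmVURFVneO3LuqqZmIdmZnd3ZmZmd3jt3LuqqZmId2d4iId3d3eI7dy7qqmZmYd3eImZiIiIiN3Mu6qZmZmYh3iJqqmZiJncy6qZmZmZmZiIiaqqqZmZzLqpmIiJmaqZmImru6qpmcuqmYiIiJmqqqmZq7u7qqq7qZmIiIiZmqq6qqvMy7qqu6mZiIiImZqru7u7zMy7urupmYiIiJmaq7zMzMzcy7u7qpmZiImZmau83d3N3cy7"/>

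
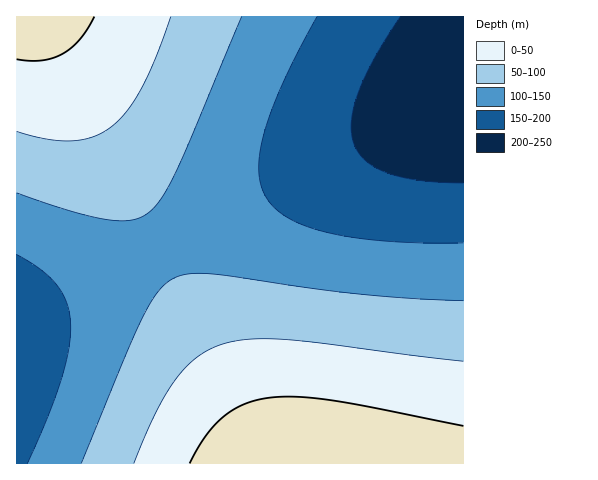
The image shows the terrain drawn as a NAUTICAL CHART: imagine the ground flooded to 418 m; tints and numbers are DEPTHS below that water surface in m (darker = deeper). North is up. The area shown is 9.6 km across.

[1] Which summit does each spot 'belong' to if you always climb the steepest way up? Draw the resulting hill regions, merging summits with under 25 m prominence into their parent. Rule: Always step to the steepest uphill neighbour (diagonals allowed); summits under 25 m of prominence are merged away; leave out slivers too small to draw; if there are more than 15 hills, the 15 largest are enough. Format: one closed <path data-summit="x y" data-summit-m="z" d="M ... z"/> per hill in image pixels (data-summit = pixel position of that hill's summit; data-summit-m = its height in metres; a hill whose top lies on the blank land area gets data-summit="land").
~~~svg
<path data-summit="land" d="M463 93l-446 226-1 144 447 1z"/><path data-summit="land" d="M463 16l-446 0-1 303 445-224 3-3z"/>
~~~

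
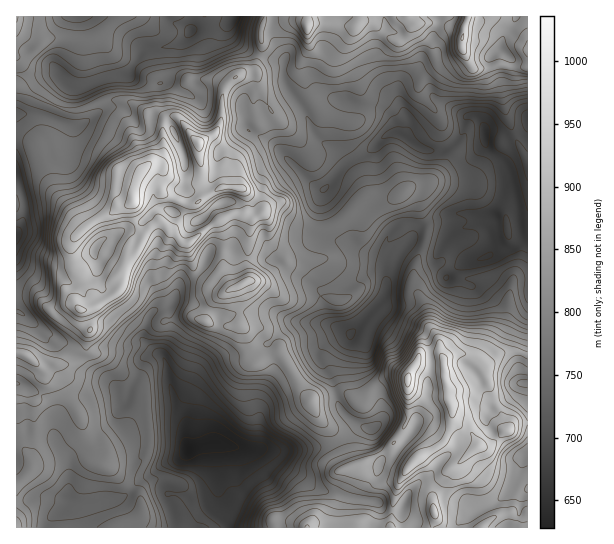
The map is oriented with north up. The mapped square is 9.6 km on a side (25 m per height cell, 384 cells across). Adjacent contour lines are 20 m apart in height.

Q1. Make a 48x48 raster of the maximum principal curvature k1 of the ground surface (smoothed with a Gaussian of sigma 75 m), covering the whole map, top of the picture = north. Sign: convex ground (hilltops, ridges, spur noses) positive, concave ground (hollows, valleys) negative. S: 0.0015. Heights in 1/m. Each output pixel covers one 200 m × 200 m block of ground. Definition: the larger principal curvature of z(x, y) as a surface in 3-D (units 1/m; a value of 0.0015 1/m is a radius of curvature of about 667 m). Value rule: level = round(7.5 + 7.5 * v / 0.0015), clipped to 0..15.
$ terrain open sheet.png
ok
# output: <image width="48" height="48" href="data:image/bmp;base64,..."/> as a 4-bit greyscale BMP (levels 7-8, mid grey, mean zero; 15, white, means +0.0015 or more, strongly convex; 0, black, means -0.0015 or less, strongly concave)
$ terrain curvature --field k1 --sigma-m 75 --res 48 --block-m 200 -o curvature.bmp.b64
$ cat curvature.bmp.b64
<image width="48" height="48" href="data:image/bmp;base64,Qk32BAAAAAAAAHYAAAAoAAAAMAAAADAAAAABAAQAAAAAAIAEAAATCwAAEwsAABAAAAAAAAAAAAAAABEREQAiIiIAMzMzAERERABVVVUAZmZmAHd3dwCIiIgAmZmZAKqqqgC7u7sAzMzMAN3d3QDu7u4A////AKl4h3iZmbmIioiJrbq9qqu7qoetmIvpmZqHeIiImsl4mHiIrcqauZmpm3i/h3isu3iId4h3fLeIl3eIqompqYeGbmi8hniYiJeIeIh4nKZ5qIiImHmYiYibr4iqp3mYeMqZd4iKmZvduYiIhomYm5mqruh5qqmoiZqZiJq6ipmYqYiIiImqre2oevyZuoipiZmYiJmZich1eIeHeHaZqZrdiL/Ii7jHZ5mIiIiZiMmGeId4d3WJqYma+5vdl6zbeImHiJmoiMmIiHeJh4iZqpmFn5equKue23iHeamYiMmIiHeKq8uZzJh2a/aIybiM/ImHiqmHiciIeIiamaqb2XmpZveG25aKy5qXioqHeciJiIipdnmst4q6h/qY63eLiamoiYmHish4iImodom9yrupifyZ2oiqeXipiZd3icd4eImpd6rMmamsmvtp6ojYVnmoiIdpqbiJd4mru5voZ5ibzf2K53nYiZ27uqmql6mJdnmqup2meZh3zN+a14u6iPyomaupmHV5d4mamKx2indm1o/Mu7mc3ol3iMuId5eIiIiah7uIiGaHpn+sqpqpmIiImcy4iLyomsy7mqiIh3eImIrOzLqoiXebmrp7mJvM/7iZiYd3d4mIiJvrd3ipl4r9vu+nqnh6uZiZiJmqq8qIdqnaZmeJuKy5y4n+q5h3qcyZh6u6q865eLvJh2eJyJp5yJmO2KmHmq39u7iHeInaiMy3eHeJ2Jh7qZib93mWqZme7Jh3eIiZiLymWrqYyomLq6iK+XenyJp6p5mYiJmXiK2KmHiZqoqqzHZ4zoiK1np6lomaqZiXiI2YqHd4moib3YZ4rqmt93lqmJh3eIioeHnHiZmImHZszdd3msjM35l6mKd4iIeqeIjYeJmJqYeLud6oiZzKafyKu6eau6iLhni5iIiKmJiKuYvtu4pqqK3rvam5ebqJuYm3Z4hpl5ebuZib3Zmt74WKnO+mZ5uYrKm4iImZh5m7l4mIrHqme/7vypuXZnmqmrqqqZmYeJqpdouZnImqmZu9eniIh4mYiau7qYmYeJuYdnrbnLnInYicaniJmImXeZqrqImYeKqId3isy9u4v3irimeJmYiIiqd5qYiYeqqIiIiYmayo32q6mWeZiIiXmod4mpeam6mJiIiGqG2Y/+t3mXmoeImYiYiaqaeKqYiId3iYp3yO+P5WmauYiZq5h3eKybdqyYiImoiIiavvla+YmbqImZmrmHecpndrt4mt//yZrtzKhp9niaiImHeZmHm6l3d8lqzbdozu2Yiodp9mm4eJh3eYiJuImYmql6qXd4iZeaZ7ma7Iq3eYiImXd4qYmpmpqZl2eZiHabu97tv+uomniZiXd3mZm+6orJpmiZmaqpmZhoqsyXi4mZiJiJh5mvvOy4uXmYiah4iHh4iZymWbiKl4q6eIn9dmionMupmZd3iYiYd57IaPd5uHnMmXj7mYqZiZqqqZiJqoWZd565q/mZypqKuZr9eIiIiYd3iqmZiIead4zYrOqqrJiKzKm/iYiA=="/>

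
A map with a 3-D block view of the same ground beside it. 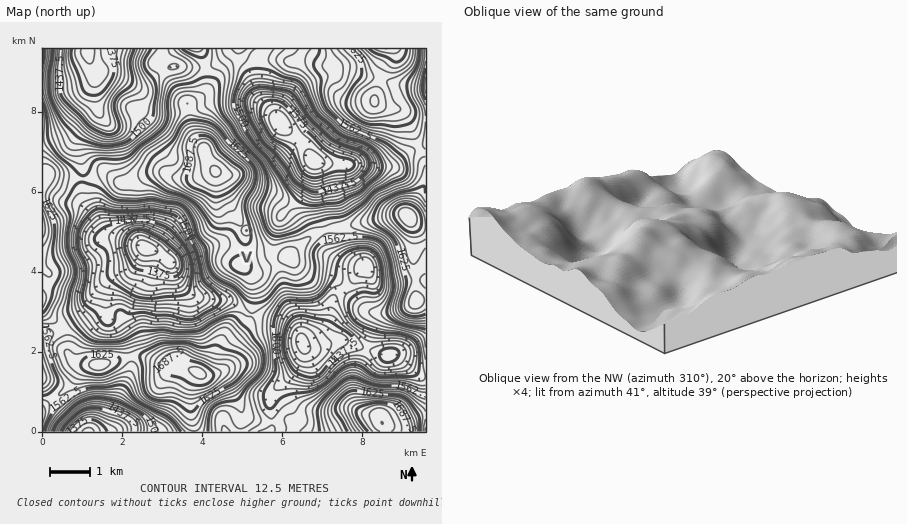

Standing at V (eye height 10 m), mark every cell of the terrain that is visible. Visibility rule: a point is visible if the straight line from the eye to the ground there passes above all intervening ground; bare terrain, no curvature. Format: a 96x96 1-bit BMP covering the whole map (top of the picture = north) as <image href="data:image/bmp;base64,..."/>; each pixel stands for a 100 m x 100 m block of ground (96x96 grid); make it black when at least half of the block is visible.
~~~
<image width="96" height="96" href="data:image/bmp;base64,Qk2+BAAAAAAAAD4AAAAoAAAAYAAAAGAAAAABAAEAAAAAAIAEAAATCwAAEwsAAAIAAAAAAAAA////AAAAAAAAAAAAAAAAAf+AAAAAAAAAAAAAAP+AAAAAAAAAAAAAAH8EMAAAAAAAAAAAAH+P+AAAAAAAAAAAAH/f+AAAAAAAAAAAAH///4AAAAAAAAAAAH///8MAAAAAAAAAAD////8AAAAAAAAAAB////8AAAAAAAAAAA////8AAAAAAAAAAAf///8AAAAAAAAAAAP///8AAAAAAAAAAAH///8AAAAAAAAAAAD///8AAAAAAPAAAAB///8AAAAAA/4AAAA/+A8AAfAAH//AAAAf4AcAD/gB///8AAAPgAMB//wP///8AAAAAAMD///////4AAAAAAMH///////gAAAAAAMH//////4AAAAAAAEP//////gAAAAAAAAP/////jAAAAAAAAAH////8AAAAAAAAAAH////gAAAAAAAAAAP///+AAAAAAAAAAA////wAAAAAAAAB4D//7/gAAAAAAAAD+D////AAAAAAAAAH+D///+AAAAAAAAAD/D///8AAAAAAAAAD/j///wAAAAAAAAAB/j///wAAAAAAAAAA/z///gAAAAAAAAAA/z//+AAAAAAAAAAA/z//8AAAAAAAAAAA/x//4AAAAAAAAAAA/w//wAAAAAAAAAAA/h//wAAAAAHAAAAA/j//gAAAAAPxgAAA/j//gAAAAB//gAAA/j//AAAAAf//gAAB/j/+AAAAA///wAAB/j/8AAAAA///wAAB/j/4AAAAA///wAAD/j/wAAAAA///4AAD/j/gAAAAA///8AAP/j/gAAAAAx//+Bn//j/gAAAAB5///////j/gAAAAB/8P/////D/gAAAAB/4H/////D/gAAAAA/wH/////D/AAAAAB/wH////+D/AAAAAB/gH////+D+AAAAAB/gP////+D8AAAAAB/w/////8D4AAAAAB///4///8DwAAAAAB///wf//8DwAAAAAD//+AP//8DgAAAAAH//8AH//+DgAAAAAD//4AH///7gAAAAAB/+AAD///9gAAAAAAf8AAB///8AAAAAAAAAAAA///8AAAAAAAAAAAA///8AAAAAAAAAAAA///8AAAAAAAAAAAA///8AAAAAAAAAAAB///8AAAAAAAAAAAD///4AAAAAAAAAAAD///4AAAAAAAAAAAH///4AAAAAAAAAAAP///wAAAAAAAAAAAf///wAAAAAAAAAAAf///wAAAAAAAAAAA////gAAAAAAAAAAB////gAAAAAAAAAAB////AAAAAAAAAAAD////AAAAAAAAAAAD///+AAAAAAAAAAAH//+AAAAAAAAAAAAH//8AAAAAAAAAAAAH//4AAAAAAAAAAAAP//4AAAAAAAAAAAAP//gAAAAAAAAAAAAP+OAAAAAAAAAAAAAf8MAAAAAAAAAAAAAf8MAAAAAAAAAAAAA/+OAAAAAAAAAAAAB/+PwAAAAAAAAAAAB///+AAAAAAAAAAAB////4AAAAAAAAAAB////8AAAAAAAAAAAf///8AAAAAAAAAAAf///8AAAAAAAAAAAP///4A="/>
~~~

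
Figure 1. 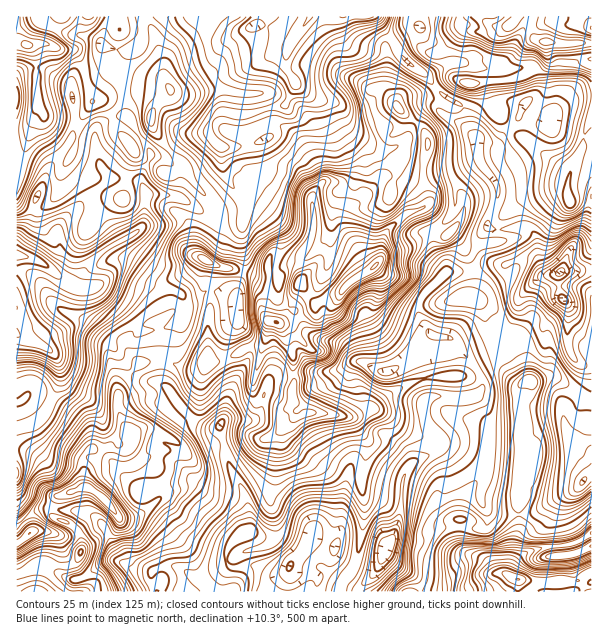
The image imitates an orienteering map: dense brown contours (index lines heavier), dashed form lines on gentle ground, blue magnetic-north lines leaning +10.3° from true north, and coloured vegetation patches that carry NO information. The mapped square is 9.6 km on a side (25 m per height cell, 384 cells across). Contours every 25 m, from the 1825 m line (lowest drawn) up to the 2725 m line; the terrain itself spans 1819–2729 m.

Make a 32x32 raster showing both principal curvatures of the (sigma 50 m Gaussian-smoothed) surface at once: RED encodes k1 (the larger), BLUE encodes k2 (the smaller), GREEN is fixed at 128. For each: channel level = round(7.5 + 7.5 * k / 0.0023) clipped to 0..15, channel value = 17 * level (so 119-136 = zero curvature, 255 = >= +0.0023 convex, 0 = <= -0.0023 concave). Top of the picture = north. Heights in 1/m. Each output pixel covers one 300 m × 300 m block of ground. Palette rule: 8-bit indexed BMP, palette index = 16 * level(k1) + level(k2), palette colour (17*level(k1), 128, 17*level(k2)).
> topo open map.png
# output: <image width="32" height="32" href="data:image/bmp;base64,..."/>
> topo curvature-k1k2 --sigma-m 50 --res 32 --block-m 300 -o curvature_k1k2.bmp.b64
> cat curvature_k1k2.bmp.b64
<image width="32" height="32" href="data:image/bmp;base64,Qk02CAAAAAAAADYEAAAoAAAAIAAAACAAAAABAAgAAAAAAAAEAAATCwAAEwsAAAABAAAAAAAAAIAAABGAAAAigAAAM4AAAESAAABVgAAAZoAAAHeAAACIgAAAmYAAAKqAAAC7gAAAzIAAAN2AAADugAAA/4AAAACAEQARgBEAIoARADOAEQBEgBEAVYARAGaAEQB3gBEAiIARAJmAEQCqgBEAu4ARAMyAEQDdgBEA7oARAP+AEQAAgCIAEYAiACKAIgAzgCIARIAiAFWAIgBmgCIAd4AiAIiAIgCZgCIAqoAiALuAIgDMgCIA3YAiAO6AIgD/gCIAAIAzABGAMwAigDMAM4AzAESAMwBVgDMAZoAzAHeAMwCIgDMAmYAzAKqAMwC7gDMAzIAzAN2AMwDugDMA/4AzAACARAARgEQAIoBEADOARABEgEQAVYBEAGaARAB3gEQAiIBEAJmARACqgEQAu4BEAMyARADdgEQA7oBEAP+ARAAAgFUAEYBVACKAVQAzgFUARIBVAFWAVQBmgFUAd4BVAIiAVQCZgFUAqoBVALuAVQDMgFUA3YBVAO6AVQD/gFUAAIBmABGAZgAigGYAM4BmAESAZgBVgGYAZoBmAHeAZgCIgGYAmYBmAKqAZgC7gGYAzIBmAN2AZgDugGYA/4BmAACAdwARgHcAIoB3ADOAdwBEgHcAVYB3AGaAdwB3gHcAiIB3AJmAdwCqgHcAu4B3AMyAdwDdgHcA7oB3AP+AdwAAgIgAEYCIACKAiAAzgIgARICIAFWAiABmgIgAd4CIAIiAiACZgIgAqoCIALuAiADMgIgA3YCIAO6AiAD/gIgAAICZABGAmQAigJkAM4CZAESAmQBVgJkAZoCZAHeAmQCIgJkAmYCZAKqAmQC7gJkAzICZAN2AmQDugJkA/4CZAACAqgARgKoAIoCqADOAqgBEgKoAVYCqAGaAqgB3gKoAiICqAJmAqgCqgKoAu4CqAMyAqgDdgKoA7oCqAP+AqgAAgLsAEYC7ACKAuwAzgLsARIC7AFWAuwBmgLsAd4C7AIiAuwCZgLsAqoC7ALuAuwDMgLsA3YC7AO6AuwD/gLsAAIDMABGAzAAigMwAM4DMAESAzABVgMwAZoDMAHeAzACIgMwAmYDMAKqAzAC7gMwAzIDMAN2AzADugMwA/4DMAACA3QARgN0AIoDdADOA3QBEgN0AVYDdAGaA3QB3gN0AiIDdAJmA3QCqgN0Au4DdAMyA3QDdgN0A7oDdAP+A3QAAgO4AEYDuACKA7gAzgO4ARIDuAFWA7gBmgO4Ad4DuAIiA7gCZgO4AqoDuALuA7gDMgO4A3YDuAO6A7gD/gO4AAID/ABGA/wAigP8AM4D/AESA/wBVgP8AZoD/AHeA/wCIgP8AmYD/AKqA/wC7gP8AzID/AN2A/wDugP8A/4D/AKaV8pDXp4WTqJWWlseVlYWVp8aQlMajhaW2tvj05tbU99nk9rBgkmODhJV0o5SDc5iU57RgkreWprXn15CAkdWQyIL51oKllZeoh3O219iShYSl5lCUtrb497XG9fPx8NCA4PSB8+eFhpeHdmOC1ZVjloP2YoDYlKKQYbSUcnPj8/bRcJD4tNaWhpeYlLXpdGSVc/e3oMemyKVztaSElKaT+Pj39qRjhcinp5eCt8aVhpak2JeAp6eGlYTIx4VycJOjcuWTg4aHl4THhIKVppanqJTHhnGXqIeXc8e3loWCtZWF56altpaW2KaBlKenpnaGZLaHdYKEhpeEx6fIg5eWhZenx7TZhNfGg5DI+sendYV1tZWWpnSGh4THp8eCloVyhqejxcjGk5KjUKNyx9fW5/fFtbeDl6eXhMe3lYOHmJWUlnL3lXOEksiSpsOm5sanlsfHhWGllHRz17Z1dJeoyZGWlviUhHG4yHSi5HT3coWFx6T21cW3pHPo+rXGtrm4cIWWxra3tcbJxpD1YvRwoICAcYKVpraStpTGtaVxgoBilsill5eHg9i09vST5ffkc4anhYaHdJaXhqalgKeVhYSkqMinhoZz5mRQ4+e1sZSElqeGdIN0l6emp7aRpoSn6MWVpqaYqHLnhoD5xZLZ57SjpXSSuJamt6PHx5CUhtiWc1KFppeFc8WFcPaS1sT29mLmhIC2yLi4g6O0gMe3toGVhHG4l6WmpLTB1ZH3tXL39uf4w3CDpZbGk4CAo5GAprWhxqWXpOj55KLX1cW0g5a2+ZOEY5WlgoO0toDFlseU2baAgYam56SEYqXWteaDuKb1grT21KTX2LXWgYC0pnKnt7aDYKPFhJZylWOU95KmhdP0gqD2hJKUc6fmkbLFtoSGuMiy5oKlqISGdKb5c5akYcX457K3kremlvrkxnC3l5WWpIG0preVhoaEtfnFpbeUhbbFpKeCloaox6XXgbeWhYWk08fIl5Sop4ajk8WlhqeF1pSWdISHdpbIltaFk7iDhvmA1aeGcJOElpeXdXaWlXXntZaDloantpXXx7ilpXLIovWUgnHHx6WDt4aGhZS3lPbGlWKVtqd0ZNbHybfCpZRx+ISng4JykqSUp4Zyx5X3xICklciWpnV0prbXhJLJppWluLnHtcjYxqKTc3PYxti2oZGzgoJxlYV0tdaCpIaGh5fIl4WWlZamcZa399m4p4Cx+fb29+akc3KjlLfDhIeFl7iHdpiGdYWllbiEc8WAs9WBg4KCcNWk0/j39sRhpYOlp5eGhZaXh4OWp5amxqLWpLWj2KP3+ff3o3CzlLS3lraGdZaWg4OHhZSVpaWy93OmyLXG+LODc5E="/>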